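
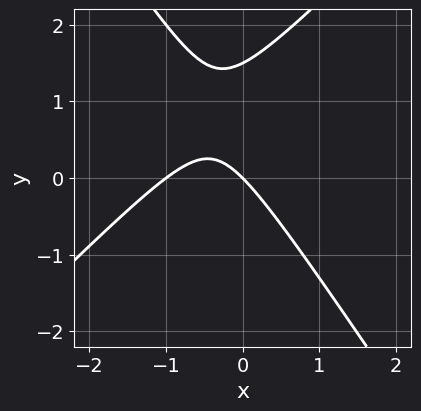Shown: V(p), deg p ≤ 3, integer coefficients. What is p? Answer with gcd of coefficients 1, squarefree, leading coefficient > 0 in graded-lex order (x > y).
3*x^2 - x*y - 2*y^2 + 3*x + 3*y

First, deg p = 2.
Then, observable constraints: it crosses the y-axis at the gridline y = 0; the x-axis gridline crossings are at x ∈ {-1, 0}.
Finally, together with the visible shape, these determine p as stated.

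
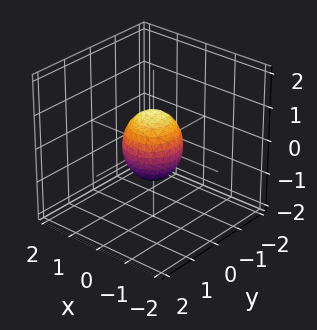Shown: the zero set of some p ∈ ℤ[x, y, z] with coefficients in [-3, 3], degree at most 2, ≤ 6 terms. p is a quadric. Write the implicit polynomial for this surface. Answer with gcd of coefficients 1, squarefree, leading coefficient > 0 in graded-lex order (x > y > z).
3*x^2 + 3*y^2 + 2*z^2 - 2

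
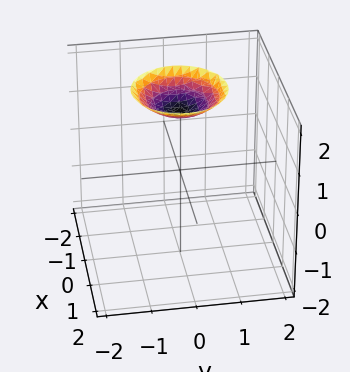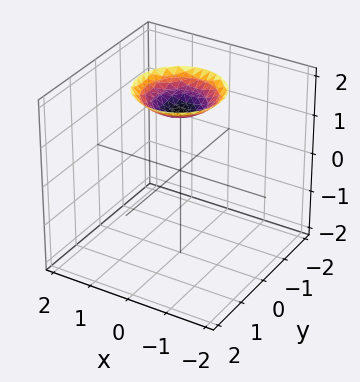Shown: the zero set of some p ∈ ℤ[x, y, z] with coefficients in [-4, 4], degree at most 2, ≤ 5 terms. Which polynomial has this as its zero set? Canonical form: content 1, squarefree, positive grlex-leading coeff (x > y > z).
(a) deg p = 2. The shape is more complex than any degree-1 surface.
(b) By symmetry, every cross-section ⟂ z is a circle, so x, y appear only via x² + y².
(c) Checking where it meets the axes: a circular section at z = 2 has radius exactly 1; it misses every integer gridline on the y-axis.
(d) Putting this together gives p.

x^2 + y^2 - 2*z + 3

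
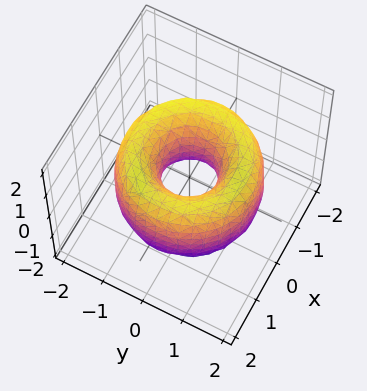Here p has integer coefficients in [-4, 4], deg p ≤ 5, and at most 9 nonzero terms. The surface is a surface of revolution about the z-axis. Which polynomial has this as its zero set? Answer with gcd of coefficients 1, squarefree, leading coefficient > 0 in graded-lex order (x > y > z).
1. The degree is 4 — no degree-3 surface has this shape.
2. Symmetries: the surface is invariant under rotation about z: p = q(x² + y², z).
3. From the visible intercepts: no z-intercept at any integer in the box; a circular section at z = 1 has radius exactly 1.
4. These observations pin down the coefficients.

x^4 + 2*x^2*y^2 + y^4 - 3*x^2 - 3*y^2 + z^2 + 1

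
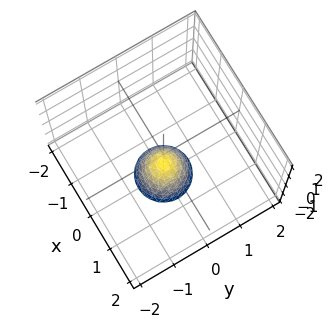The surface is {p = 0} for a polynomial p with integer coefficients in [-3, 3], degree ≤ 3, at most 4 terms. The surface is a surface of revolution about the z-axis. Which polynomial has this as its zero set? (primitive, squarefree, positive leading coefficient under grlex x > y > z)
2*x^2 + 2*y^2 + z + 1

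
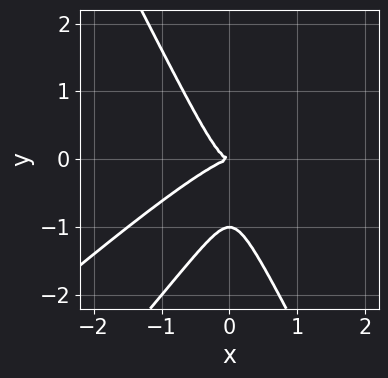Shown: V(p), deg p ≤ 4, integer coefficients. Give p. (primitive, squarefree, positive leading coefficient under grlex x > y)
2*x^3 - 3*x^2*y + y^3 + y^2

1. Degree: a generic line meets the curve in up to 3 points, so deg p = 3.
2. From the visible intercepts: it crosses the x-axis at the gridline x = 0; among the integer gridlines, it crosses the y-axis at y ∈ {-1, 0}.
3. Solving for integer coefficients yields p as stated.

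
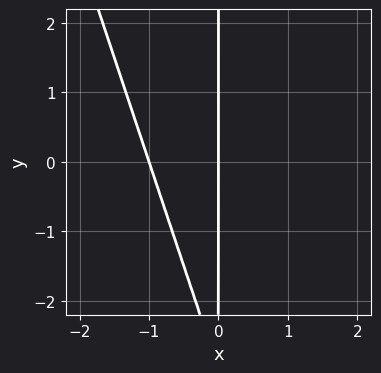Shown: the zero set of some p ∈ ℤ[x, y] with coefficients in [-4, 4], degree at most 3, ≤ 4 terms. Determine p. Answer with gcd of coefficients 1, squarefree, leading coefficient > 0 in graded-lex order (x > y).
deg p = 2. The shape is more complex than any degree-1 curve.
Against the integer gridlines: the x-axis gridline crossings are at x ∈ {-1, 0}; the visible y-axis segment lies entirely on the curve.
Assembling these constraints gives the stated polynomial.

3*x^2 + x*y + 3*x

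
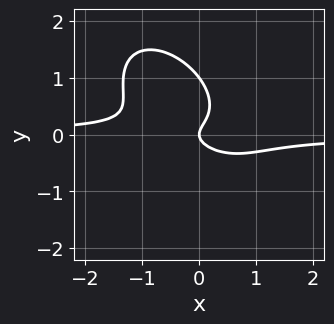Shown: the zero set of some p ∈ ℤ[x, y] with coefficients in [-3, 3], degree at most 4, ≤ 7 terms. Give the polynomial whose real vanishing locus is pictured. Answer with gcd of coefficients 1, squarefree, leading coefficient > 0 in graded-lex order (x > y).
(a) The degree is 3 — no degree-2 curve has this shape.
(b) Against the integer gridlines: among the integer gridlines, it crosses the y-axis at y ∈ {0, 1}; one x-axis crossing is at x = 0.
(c) Putting this together gives p.

3*x^2*y + 3*x*y^2 + 3*y^3 - 3*y^2 + x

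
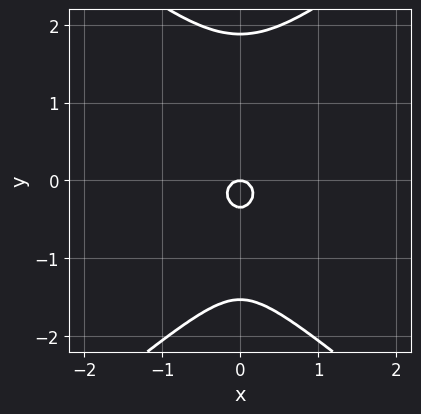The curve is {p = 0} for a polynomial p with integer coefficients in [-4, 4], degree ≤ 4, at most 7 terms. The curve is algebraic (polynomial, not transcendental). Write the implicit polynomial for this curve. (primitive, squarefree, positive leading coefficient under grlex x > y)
Degree: a generic line meets the curve in up to 4 points, so deg p = 4.
Symmetries: it's symmetric under x → −x, forcing even powers of x.
From the axis intercepts and sections: it crosses the y-axis at the gridline y = 0; it crosses the x-axis at the gridline x = 0.
These observations pin down the coefficients.

x^2*y^2 - y^4 + 3*x^2 + 3*y^2 + y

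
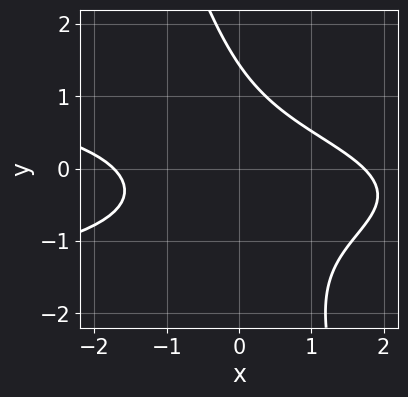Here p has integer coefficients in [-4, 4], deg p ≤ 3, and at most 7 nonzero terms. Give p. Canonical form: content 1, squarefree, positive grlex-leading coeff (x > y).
3*x*y^2 + y^3 + x^2 + 2*x*y - 3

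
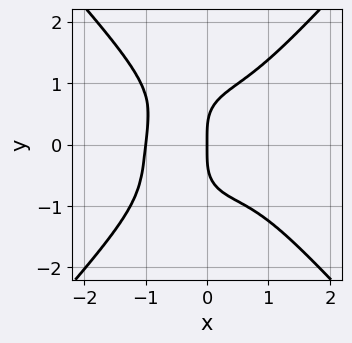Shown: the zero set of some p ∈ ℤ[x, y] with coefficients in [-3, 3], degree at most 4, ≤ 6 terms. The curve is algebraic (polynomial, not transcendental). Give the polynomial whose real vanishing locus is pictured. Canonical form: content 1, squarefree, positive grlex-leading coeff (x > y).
3*x^4 - 2*y^4 + x^2*y + 3*x

deg p = 4. A generic line meets the curve in up to 4 points.
From the visible intercepts: it meets the y-axis at y = 0 (among the integer gridlines); the x-axis gridline crossings are at x ∈ {-1, 0}.
Together with the visible shape, these determine p as stated.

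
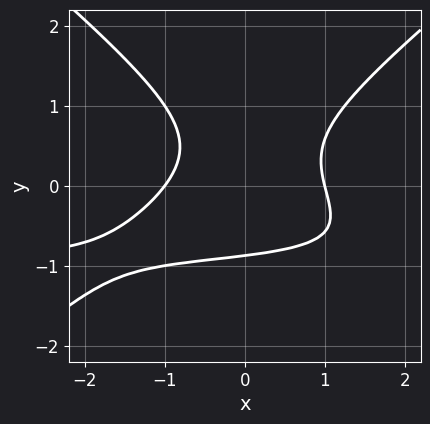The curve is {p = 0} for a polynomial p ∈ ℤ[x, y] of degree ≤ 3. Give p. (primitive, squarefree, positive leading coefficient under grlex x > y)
(a) deg p = 3. A generic line meets the curve in up to 3 points.
(b) Observable constraints: the x-axis gridline crossings are at x ∈ {-1, 1}.
(c) Assembling these constraints gives the stated polynomial.

2*x^2*y - 3*y^3 + 2*x^2 - x*y - 2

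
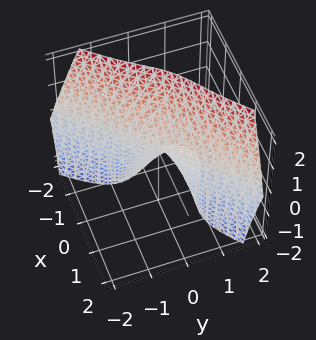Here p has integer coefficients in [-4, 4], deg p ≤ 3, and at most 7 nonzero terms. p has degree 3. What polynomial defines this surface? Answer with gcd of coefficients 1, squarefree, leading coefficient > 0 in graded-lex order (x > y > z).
First, deg p = 3. A generic line meets the surface in up to 3 points.
Then, reading off the gridlines: it meets the z-axis at z = 0 (among the integer gridlines); one x-axis crossing is at x = 0; it meets the y-axis at y = 0 (among the integer gridlines).
Finally, these observations pin down the coefficients.

3*x^3 + 3*x*y*z - 3*y^3 + x*y + z^2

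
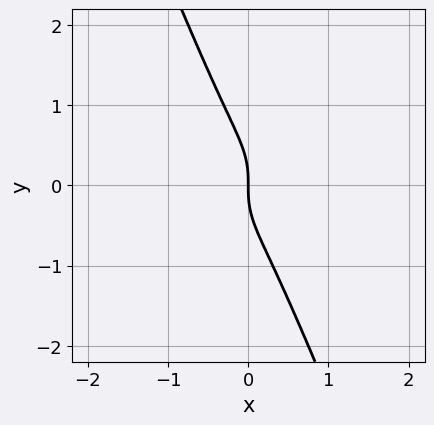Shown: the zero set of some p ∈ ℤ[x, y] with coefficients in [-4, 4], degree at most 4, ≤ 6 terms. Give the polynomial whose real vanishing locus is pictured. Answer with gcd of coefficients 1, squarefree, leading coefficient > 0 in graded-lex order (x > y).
1. The degree is 3 — a generic line meets the curve in up to 3 points.
2. From the visible intercepts: one x-axis crossing is at x = 0; it meets the y-axis at y = 0 (among the integer gridlines).
3. These observations pin down the coefficients.

3*x^3 + 2*x*y^2 + y^3 + x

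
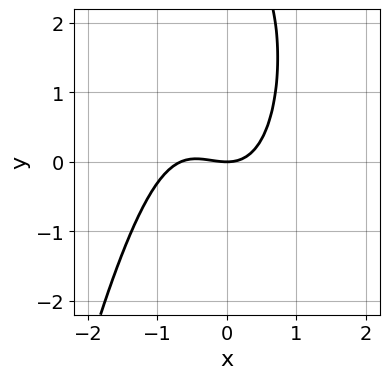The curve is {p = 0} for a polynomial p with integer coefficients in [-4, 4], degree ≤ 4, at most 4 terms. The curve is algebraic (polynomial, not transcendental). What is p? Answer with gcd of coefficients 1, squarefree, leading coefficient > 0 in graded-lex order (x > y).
3*x^3 + 2*x^2 + y^2 - 3*y

deg p = 3. No degree-2 curve has this shape.
From the visible intercepts: one y-axis crossing is at y = 0; one x-axis crossing is at x = 0.
Solving for integer coefficients yields p as stated.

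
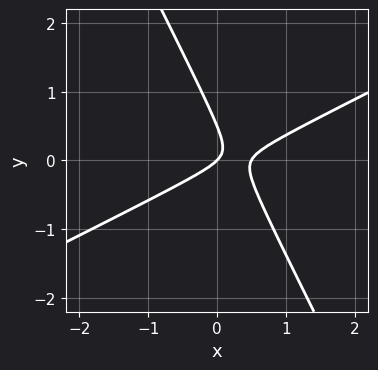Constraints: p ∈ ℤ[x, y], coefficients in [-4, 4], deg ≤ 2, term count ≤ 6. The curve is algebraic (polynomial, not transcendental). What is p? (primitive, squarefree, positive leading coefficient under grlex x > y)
2*x^2 - 3*x*y - 2*y^2 - x + y

First, deg p = 2.
Next, observable constraints: one y-axis crossing is at y = 0; it meets the x-axis at x = 0 (among the integer gridlines).
Finally, fitting integer coefficients to these (and the overall shape) gives p.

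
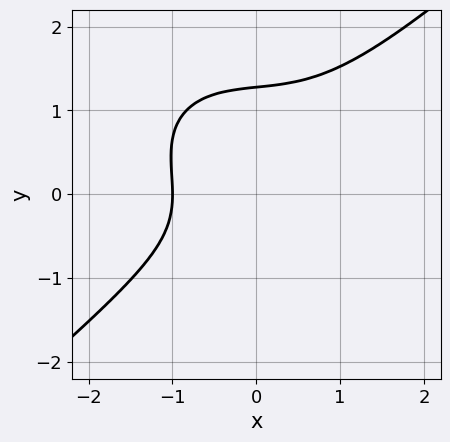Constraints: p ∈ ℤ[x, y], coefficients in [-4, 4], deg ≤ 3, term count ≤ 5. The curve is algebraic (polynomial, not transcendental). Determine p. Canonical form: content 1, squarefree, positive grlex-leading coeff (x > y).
1. The degree is 3 — a generic line meets the curve in up to 3 points.
2. Against the integer gridlines: it meets the x-axis at x = -1 (among the integer gridlines).
3. Putting this together gives p.

2*x^3 - 3*y^3 + 2*y^2 + x + 3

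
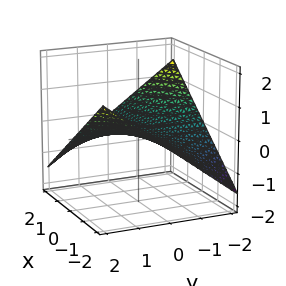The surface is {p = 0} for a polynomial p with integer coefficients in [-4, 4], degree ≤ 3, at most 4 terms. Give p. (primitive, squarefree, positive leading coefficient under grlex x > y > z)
First, deg p = 2.
Then, checking where it meets the axes: the visible y-axis segment lies entirely on the surface; it meets the z-axis at z = 0 (among the integer gridlines).
Finally, these observations pin down the coefficients.

x*y + 3*z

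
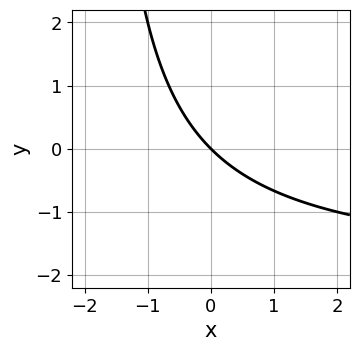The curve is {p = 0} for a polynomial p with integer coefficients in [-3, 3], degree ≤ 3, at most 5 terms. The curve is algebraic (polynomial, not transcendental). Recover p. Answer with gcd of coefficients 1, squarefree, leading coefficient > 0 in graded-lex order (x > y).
x*y + 2*x + 2*y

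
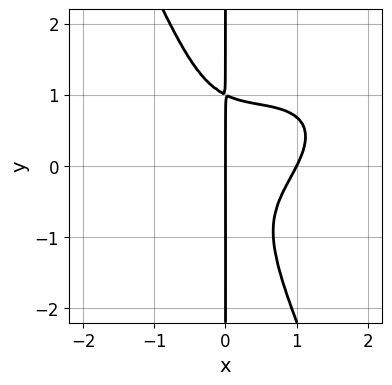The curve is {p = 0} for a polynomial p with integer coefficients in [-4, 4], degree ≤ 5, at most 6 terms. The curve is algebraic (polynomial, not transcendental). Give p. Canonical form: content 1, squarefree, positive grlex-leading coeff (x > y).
2*x^4 - 3*x^3*y + 3*x^2*y^2 + 2*x*y^3 - 2*x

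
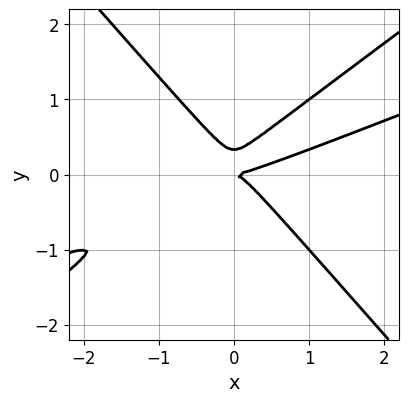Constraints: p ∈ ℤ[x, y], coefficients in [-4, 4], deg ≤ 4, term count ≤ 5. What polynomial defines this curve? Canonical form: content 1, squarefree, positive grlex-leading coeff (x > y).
x^3 - 3*x^2*y + 3*y^3 - y^2

1. deg p = 3. No degree-2 curve has this shape.
2. Against the integer gridlines: it crosses the y-axis at the gridline y = 0; it crosses the x-axis at the gridline x = 0.
3. Assembling these constraints gives the stated polynomial.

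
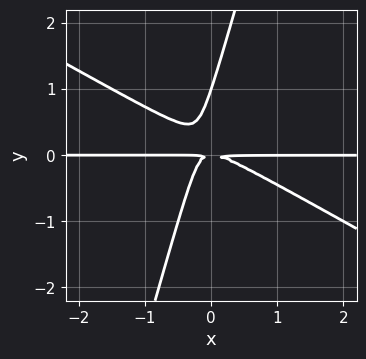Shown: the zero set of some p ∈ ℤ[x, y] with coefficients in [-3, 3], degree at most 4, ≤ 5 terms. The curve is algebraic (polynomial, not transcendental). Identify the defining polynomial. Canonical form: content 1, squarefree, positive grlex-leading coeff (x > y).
2*x^2*y + 3*x*y^2 - y^3 + y^2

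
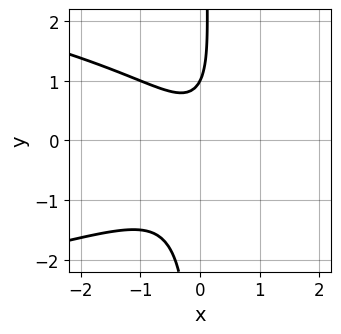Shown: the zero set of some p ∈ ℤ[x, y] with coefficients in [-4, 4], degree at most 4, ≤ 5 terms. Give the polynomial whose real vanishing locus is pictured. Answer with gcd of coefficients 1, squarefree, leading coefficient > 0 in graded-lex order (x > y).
First, deg p = 3. No degree-2 curve has this shape.
Then, checking where it meets the axes: the curve avoids every integer x-axis point in the box; one y-axis crossing is at y = 1.
Finally, fitting integer coefficients to these (and the overall shape) gives p.

2*x*y^2 + 2*x^2 - y + 1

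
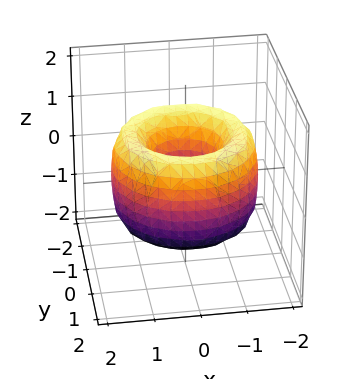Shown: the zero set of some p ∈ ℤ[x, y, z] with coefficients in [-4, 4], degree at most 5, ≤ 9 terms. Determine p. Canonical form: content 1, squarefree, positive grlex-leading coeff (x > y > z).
1. The degree is 4 — a generic line meets the surface in up to 4 points.
2. Symmetries: rotational symmetry about the z-axis ⇒ p depends on x, y only through x² + y².
3. Reading off the gridlines: a circular section at z = 1 has radius exactly 1; it misses every integer gridline on the z-axis.
4. Fitting integer coefficients to these (and the overall shape) gives p.

x^4 + 2*x^2*y^2 + y^4 - 3*x^2 - 3*y^2 + z^2 + 1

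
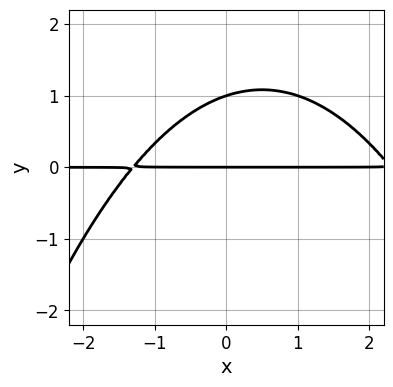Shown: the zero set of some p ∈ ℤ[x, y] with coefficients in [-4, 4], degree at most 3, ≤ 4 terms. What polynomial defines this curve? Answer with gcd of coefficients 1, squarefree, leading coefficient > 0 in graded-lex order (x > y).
1. deg p = 3.
2. From the axis intercepts and sections: the visible x-axis segment lies entirely on the curve; among the integer gridlines, it crosses the y-axis at y ∈ {0, 1}.
3. Fitting integer coefficients to these (and the overall shape) gives p.

x^2*y - x*y + 3*y^2 - 3*y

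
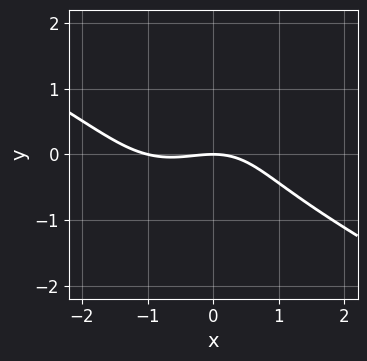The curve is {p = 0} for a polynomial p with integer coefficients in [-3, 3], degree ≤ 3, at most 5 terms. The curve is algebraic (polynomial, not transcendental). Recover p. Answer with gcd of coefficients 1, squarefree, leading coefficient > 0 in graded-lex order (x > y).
First, deg p = 3.
Then, against the integer gridlines: one y-axis crossing is at y = 0; the x-axis gridline crossings are at x ∈ {-1, 0}.
Finally, assembling these constraints gives the stated polynomial.

x^3 + x^2*y + 3*y^3 + x^2 + 3*y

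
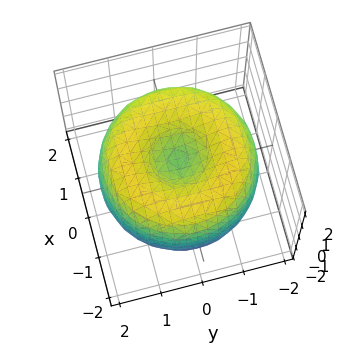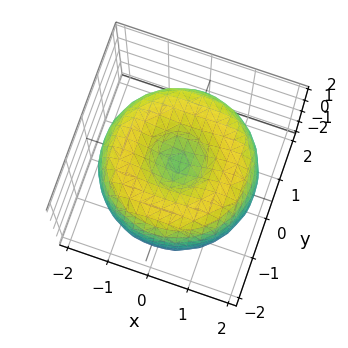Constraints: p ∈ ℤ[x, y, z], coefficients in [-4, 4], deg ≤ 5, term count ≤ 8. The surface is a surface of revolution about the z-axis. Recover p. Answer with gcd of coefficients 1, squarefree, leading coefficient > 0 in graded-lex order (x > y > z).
x^4 + 2*x^2*y^2 + y^4 - 3*x^2 - 3*y^2 + 2*z^2 - 1

Degree: no degree-3 surface has this shape, so deg p = 4.
Symmetries: the surface is invariant under rotation about z: p = q(x² + y², z).
From the axis intercepts and sections: a circular section at z = 0 has radius between 1 and 2.
These observations pin down the coefficients.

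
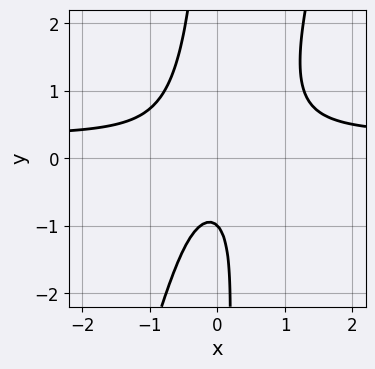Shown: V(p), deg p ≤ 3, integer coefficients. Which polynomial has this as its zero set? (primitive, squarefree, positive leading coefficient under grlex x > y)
1. Degree: a generic line meets the curve in up to 3 points, so deg p = 3.
2. Reading off the gridlines: one y-axis crossing is at y = -1; the curve avoids every integer x-axis point in the box.
3. The integer polynomial consistent with all of this is the stated p.

3*x^2*y - x*y^2 - x^2 - y - 1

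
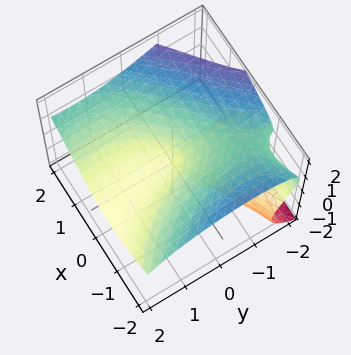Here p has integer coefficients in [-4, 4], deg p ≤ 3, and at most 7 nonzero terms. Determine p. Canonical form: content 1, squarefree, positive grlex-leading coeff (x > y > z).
x*y^2 - 2*z^3 + 2*x^2 - x*y - 3*y*z

(a) The degree is 3 — a generic line meets the surface in up to 3 points.
(b) Reading off the gridlines: it meets the z-axis at z = 0 (among the integer gridlines); it crosses the x-axis at the gridline x = 0; the visible y-axis segment lies entirely on the surface.
(c) Together with the visible shape, these determine p as stated.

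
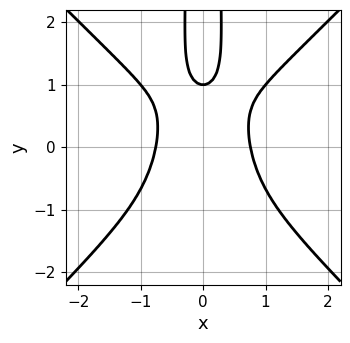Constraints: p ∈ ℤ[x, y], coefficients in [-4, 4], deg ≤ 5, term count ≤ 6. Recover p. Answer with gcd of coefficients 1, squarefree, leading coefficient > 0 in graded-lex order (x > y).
3*x^4 - 3*x^2*y^2 + y - 1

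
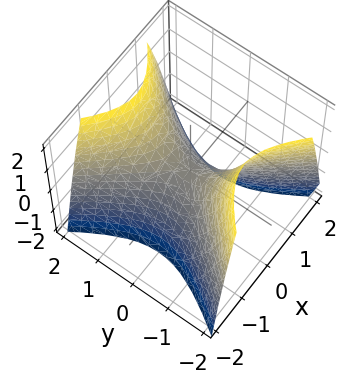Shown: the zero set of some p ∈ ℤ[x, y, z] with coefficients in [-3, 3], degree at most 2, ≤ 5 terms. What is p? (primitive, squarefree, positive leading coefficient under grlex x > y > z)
Degree: a saddle surface; a quadric, so deg p = 2.
Symmetries: it's symmetric under x → −x, forcing even powers of x; mirror symmetry y ↦ −y ⇒ only even powers of y.
Reading off the gridlines: one z-axis crossing is at z = 0; it meets the x-axis at x = 0 (among the integer gridlines); one y-axis crossing is at y = 0.
Assembling these constraints gives the stated polynomial.

3*x^2 - 2*y^2 + 2*z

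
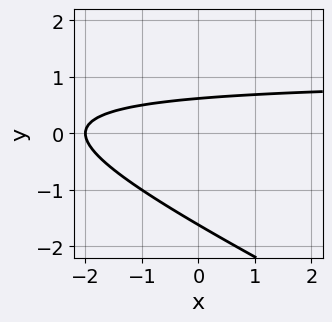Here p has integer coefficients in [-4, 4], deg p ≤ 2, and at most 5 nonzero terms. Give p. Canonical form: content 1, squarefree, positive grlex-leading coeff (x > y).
x*y + 2*y^2 - x + 2*y - 2

The degree is 2 — a generic line meets the curve in up to 2 points.
From the axis intercepts and sections: it crosses the x-axis at the gridline x = -2.
Together with the visible shape, these determine p as stated.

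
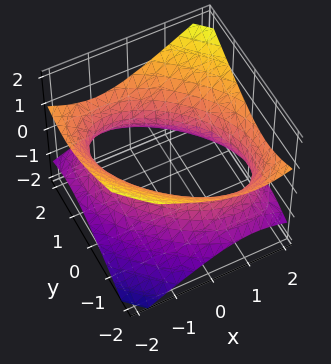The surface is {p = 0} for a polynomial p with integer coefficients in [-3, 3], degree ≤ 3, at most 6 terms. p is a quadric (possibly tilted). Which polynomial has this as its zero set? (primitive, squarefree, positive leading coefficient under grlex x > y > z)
deg p = 2.
Checking where it meets the axes: it misses every integer gridline on the z-axis.
Matching integer coefficients to the picture gives p.

x^2 + x*y + y^2 - 2*z^2 - 2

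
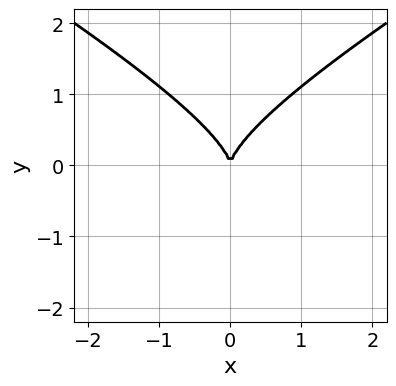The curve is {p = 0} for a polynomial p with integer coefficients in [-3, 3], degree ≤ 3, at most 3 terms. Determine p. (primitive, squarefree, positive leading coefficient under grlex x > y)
1. The degree is 3 — a generic line meets the curve in up to 3 points.
2. Symmetries: mirror symmetry x ↦ −x ⇒ only even powers of x.
3. From the visible intercepts: it meets the x-axis at x = 0 (among the integer gridlines); one y-axis crossing is at y = 0.
4. The integer polynomial consistent with all of this is the stated p.

x^2*y - 3*y^3 + 3*x^2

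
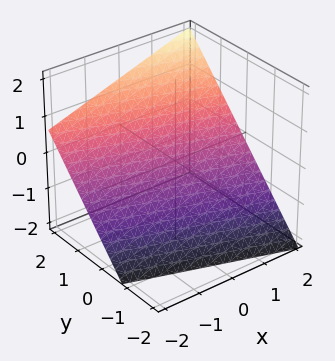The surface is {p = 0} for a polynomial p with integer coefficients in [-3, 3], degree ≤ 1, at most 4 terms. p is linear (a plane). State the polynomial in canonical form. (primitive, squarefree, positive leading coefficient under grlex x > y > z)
x + 3*y - 3*z - 2

The degree is 1 — every cross-section is a straight line — this is a plane.
Against the integer gridlines: it meets the x-axis at x = 2 (among the integer gridlines).
Putting this together gives p.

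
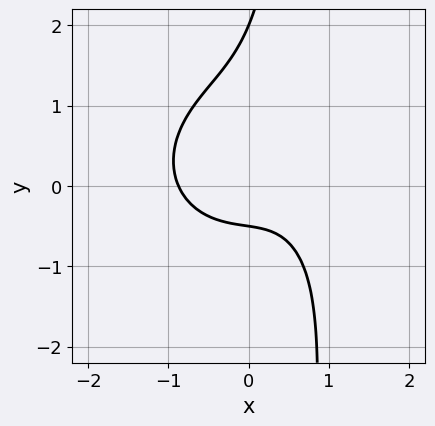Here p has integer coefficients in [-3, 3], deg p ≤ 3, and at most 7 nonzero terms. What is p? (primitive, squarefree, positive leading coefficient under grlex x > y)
1. The degree is 3 — the shape is more complex than any degree-2 curve.
2. Against the integer gridlines: one y-axis crossing is at y = 2.
3. Solving for integer coefficients yields p as stated.

3*x^3 + 3*x*y^2 - 2*y^2 + 3*y + 2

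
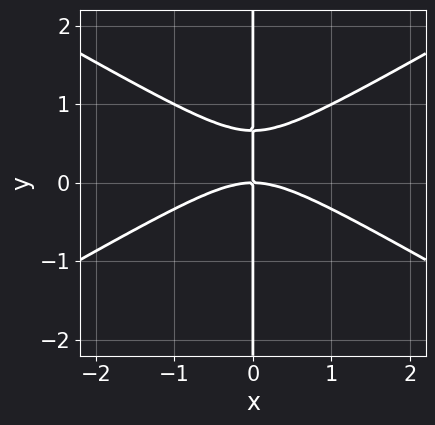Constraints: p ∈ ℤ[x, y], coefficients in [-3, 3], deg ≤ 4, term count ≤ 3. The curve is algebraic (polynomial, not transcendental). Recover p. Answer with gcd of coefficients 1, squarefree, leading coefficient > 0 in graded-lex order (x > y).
x^3 - 3*x*y^2 + 2*x*y

First, the degree is 3 — no degree-2 curve has this shape.
Then, reading off the gridlines: every point of the y-axis in the box is on the curve; it meets the x-axis at x = 0 (among the integer gridlines).
Finally, together with the visible shape, these determine p as stated.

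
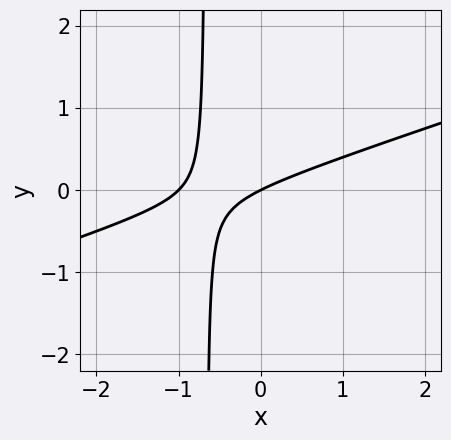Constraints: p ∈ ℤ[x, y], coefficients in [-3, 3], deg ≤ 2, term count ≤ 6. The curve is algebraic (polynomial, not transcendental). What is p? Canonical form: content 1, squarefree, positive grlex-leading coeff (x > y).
(a) The degree is 2 — a generic line meets the curve in up to 2 points.
(b) Against the integer gridlines: one y-axis crossing is at y = 0; the x-axis gridline crossings are at x ∈ {-1, 0}.
(c) Matching integer coefficients to the picture gives p.

x^2 - 3*x*y + x - 2*y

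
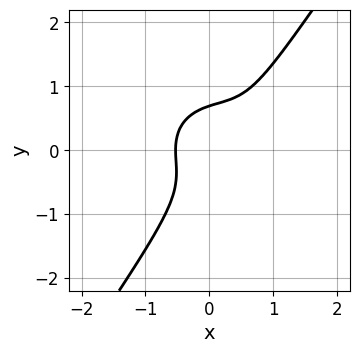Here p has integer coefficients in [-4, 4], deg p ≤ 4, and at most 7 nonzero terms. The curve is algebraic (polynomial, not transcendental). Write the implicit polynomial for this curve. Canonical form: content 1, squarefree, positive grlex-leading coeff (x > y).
3*x^3 + 3*x*y^2 - 3*y^3 - 2*x^2 + 1

First, the degree is 3 — no degree-2 curve has this shape.
Finally, matching integer coefficients to the picture gives p.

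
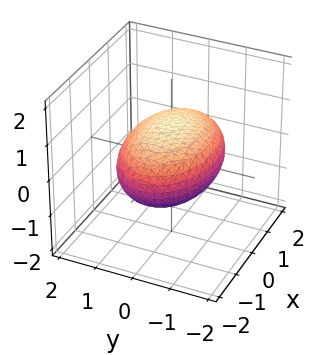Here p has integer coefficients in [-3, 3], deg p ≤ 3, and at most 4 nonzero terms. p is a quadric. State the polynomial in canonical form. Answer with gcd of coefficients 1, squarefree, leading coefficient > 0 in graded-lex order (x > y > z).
x^2 + 2*y^2 + 3*z^2 - 3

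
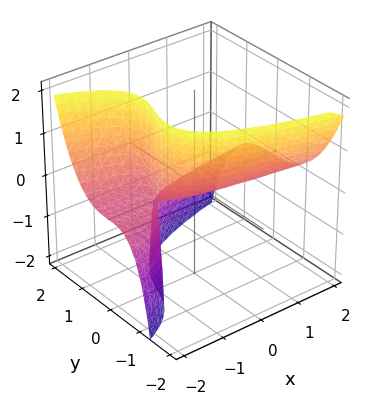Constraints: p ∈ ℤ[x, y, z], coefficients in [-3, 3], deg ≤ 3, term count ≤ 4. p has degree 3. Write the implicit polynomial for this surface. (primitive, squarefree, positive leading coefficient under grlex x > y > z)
2*y^3 + 3*x*z - y*z + 3*z

Degree: the shape is more complex than any degree-2 surface, so deg p = 3.
Reading off the gridlines: it meets the z-axis at z = 0 (among the integer gridlines); the visible x-axis segment lies entirely on the surface; it meets the y-axis at y = 0 (among the integer gridlines).
Fitting integer coefficients to these (and the overall shape) gives p.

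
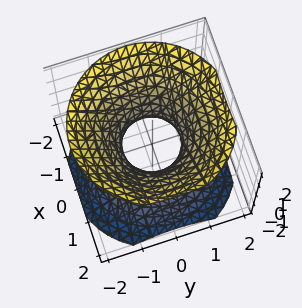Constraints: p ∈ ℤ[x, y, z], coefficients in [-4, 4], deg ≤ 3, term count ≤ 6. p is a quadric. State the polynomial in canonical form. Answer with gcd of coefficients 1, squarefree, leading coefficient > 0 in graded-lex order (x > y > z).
First, the degree is 2 — an hourglass — one-sheet hyperboloid; a quadric.
Next, symmetries: rotational symmetry about the z-axis ⇒ p depends on x, y only through x² + y²; it's symmetric under z → −z, forcing even powers of z.
Next, reading off the gridlines: a circular section at z = -1 has radius between 1 and 2; it misses every integer gridline on the z-axis.
Finally, assembling these constraints gives the stated polynomial.

3*x^2 + 3*y^2 - 3*z^2 - 2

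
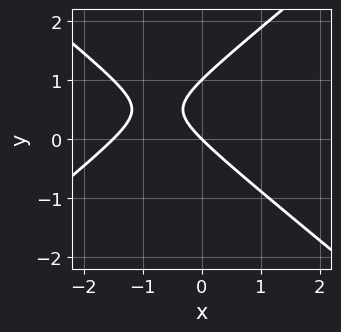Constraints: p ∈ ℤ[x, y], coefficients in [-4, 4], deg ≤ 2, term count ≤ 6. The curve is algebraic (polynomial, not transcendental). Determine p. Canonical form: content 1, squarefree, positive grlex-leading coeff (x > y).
2*x^2 - 3*y^2 + 3*x + 3*y

1. Degree: the shape is more complex than any degree-1 curve, so deg p = 2.
2. Checking where it meets the axes: it meets the x-axis at x = 0 (among the integer gridlines); among the integer gridlines, it crosses the y-axis at y ∈ {0, 1}.
3. Together with the visible shape, these determine p as stated.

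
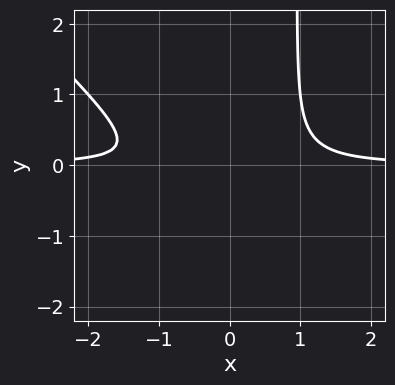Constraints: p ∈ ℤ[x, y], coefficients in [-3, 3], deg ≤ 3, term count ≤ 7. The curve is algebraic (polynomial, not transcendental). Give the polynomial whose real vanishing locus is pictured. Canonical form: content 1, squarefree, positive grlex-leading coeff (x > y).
First, the degree is 3 — no degree-2 curve has this shape.
Then, reading off the gridlines: the curve avoids every integer y-axis point in the box; the curve avoids every integer x-axis point in the box.
Finally, solving for integer coefficients yields p as stated.

3*x^2*y + 3*x*y^2 - 3*y^2 - 2*y - 1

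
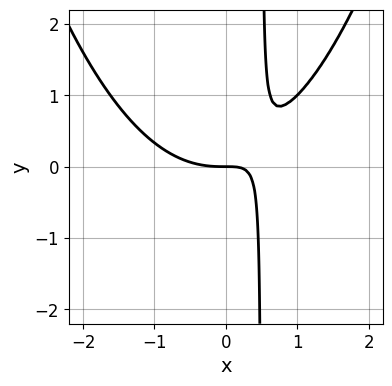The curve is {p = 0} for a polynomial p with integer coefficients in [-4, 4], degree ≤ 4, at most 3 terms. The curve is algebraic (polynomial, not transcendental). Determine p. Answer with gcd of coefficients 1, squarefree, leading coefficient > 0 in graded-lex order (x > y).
x^3 - 2*x*y + y

1. deg p = 3. The shape is more complex than any degree-2 curve.
2. Against the integer gridlines: one y-axis crossing is at y = 0; it crosses the x-axis at the gridline x = 0.
3. Solving for integer coefficients yields p as stated.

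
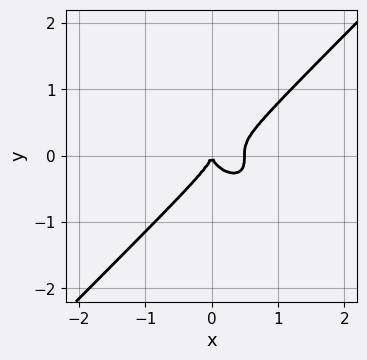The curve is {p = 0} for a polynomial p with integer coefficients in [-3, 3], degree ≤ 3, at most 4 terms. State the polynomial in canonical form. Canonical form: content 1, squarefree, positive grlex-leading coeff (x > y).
(a) The degree is 3 — the shape is more complex than any degree-2 curve.
(b) Observable constraints: it meets the y-axis at y = 0 (among the integer gridlines); it crosses the x-axis at the gridline x = 0.
(c) Solving for integer coefficients yields p as stated.

2*x^3 - 2*y^3 - x^2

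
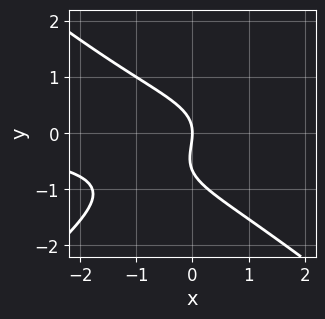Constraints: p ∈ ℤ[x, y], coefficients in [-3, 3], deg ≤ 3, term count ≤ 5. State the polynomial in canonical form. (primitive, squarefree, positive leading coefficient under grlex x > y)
2*x^2*y - 3*y^3 - 2*y^2 - 3*x

1. deg p = 3. The shape is more complex than any degree-2 curve.
2. Checking where it meets the axes: one y-axis crossing is at y = 0; it crosses the x-axis at the gridline x = 0.
3. Putting this together gives p.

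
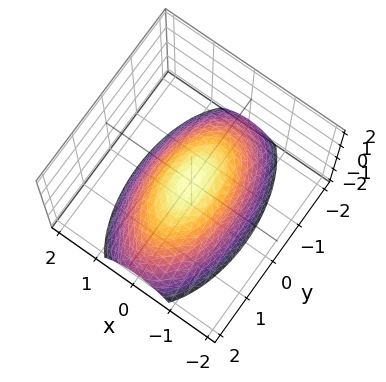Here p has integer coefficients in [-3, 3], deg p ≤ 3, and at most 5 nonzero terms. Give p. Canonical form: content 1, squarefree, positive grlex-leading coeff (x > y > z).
3*x^2 + y^2 + 3*z

First, degree: a single bowl opening along one axis; a quadric, so deg p = 2.
Next, symmetries: the x ↦ −x reflection is a symmetry, so x appears only in even powers; it's symmetric under y → −y, forcing even powers of y.
Then, from the axis intercepts and sections: one z-axis crossing is at z = 0; it crosses the y-axis at the gridline y = 0; it meets the x-axis at x = 0 (among the integer gridlines).
Finally, matching integer coefficients to the picture gives p.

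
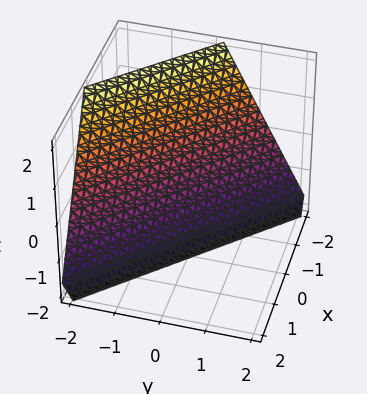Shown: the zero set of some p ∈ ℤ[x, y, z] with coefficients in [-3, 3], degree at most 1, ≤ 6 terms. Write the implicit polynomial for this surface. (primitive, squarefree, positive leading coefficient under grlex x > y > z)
2*x + 2*y + z + 2

1. deg p = 1. The surface is flat (a plane).
2. From the visible intercepts: one x-axis crossing is at x = -1; it crosses the y-axis at the gridline y = -1.
3. The integer polynomial consistent with all of this is the stated p. Check: (0, 0, -2) on the z-axis lies on the surface, and p(0, 0, -2) = 0. ✓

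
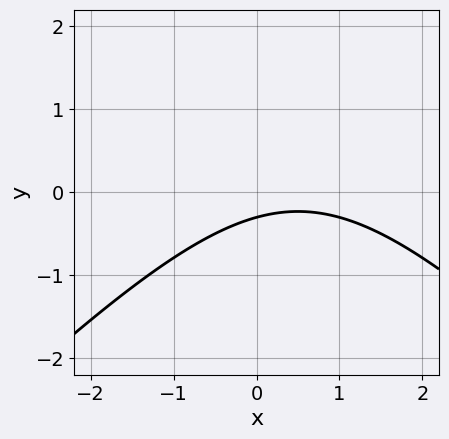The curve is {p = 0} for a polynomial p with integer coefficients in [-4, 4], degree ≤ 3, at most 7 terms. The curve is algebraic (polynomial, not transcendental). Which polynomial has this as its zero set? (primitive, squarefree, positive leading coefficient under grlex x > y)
x^2 - y^2 - x + 3*y + 1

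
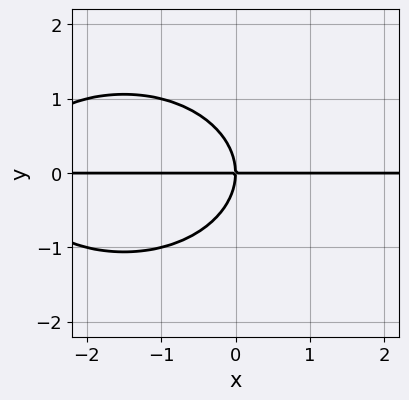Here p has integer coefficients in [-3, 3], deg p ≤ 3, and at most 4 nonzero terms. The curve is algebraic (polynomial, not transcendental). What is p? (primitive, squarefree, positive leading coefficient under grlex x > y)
First, degree: the shape is more complex than any degree-2 curve, so deg p = 3.
Next, against the integer gridlines: it meets the y-axis at y = 0 (among the integer gridlines); every point of the x-axis in the box is on the curve.
Finally, matching integer coefficients to the picture gives p.

x^2*y + 2*y^3 + 3*x*y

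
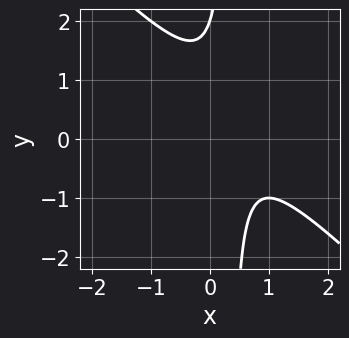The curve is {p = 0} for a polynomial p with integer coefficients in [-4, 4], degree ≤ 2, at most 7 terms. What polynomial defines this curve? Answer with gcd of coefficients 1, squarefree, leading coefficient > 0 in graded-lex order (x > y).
3*x^2 + 3*x*y - 3*x - y + 2

(a) deg p = 2. A generic line meets the curve in up to 2 points.
(b) Against the integer gridlines: one y-axis crossing is at y = 2; the curve avoids every integer x-axis point in the box.
(c) Together with the visible shape, these determine p as stated.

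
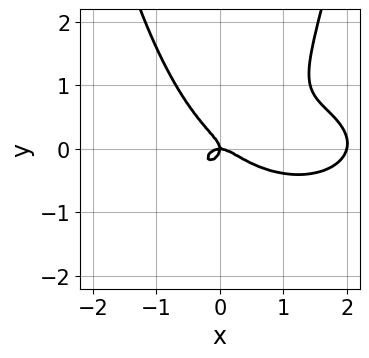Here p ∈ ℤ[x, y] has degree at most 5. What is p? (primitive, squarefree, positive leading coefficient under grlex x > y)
x^4 + 3*x^2*y^2 - 2*x^3 - 3*y^3 - x*y

First, degree: no degree-3 curve has this shape, so deg p = 4.
Next, from the axis intercepts and sections: it crosses the y-axis at the gridline y = 0; the x-axis gridline crossings are at x ∈ {0, 2}.
Finally, together with the visible shape, these determine p as stated.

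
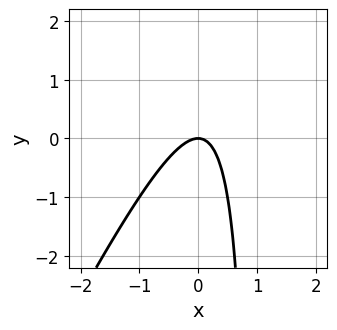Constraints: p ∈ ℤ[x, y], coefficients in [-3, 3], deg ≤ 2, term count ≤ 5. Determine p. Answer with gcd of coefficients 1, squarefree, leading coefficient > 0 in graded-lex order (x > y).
The degree is 2 — a generic line meets the curve in up to 2 points.
From the visible intercepts: it meets the x-axis at x = 0 (among the integer gridlines); it meets the y-axis at y = 0 (among the integer gridlines).
Solving for integer coefficients yields p as stated.

2*x^2 - x*y + y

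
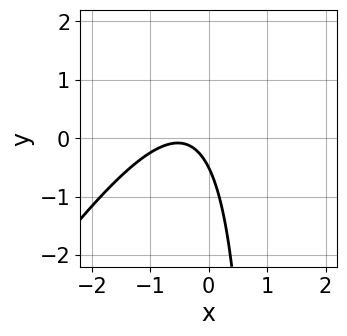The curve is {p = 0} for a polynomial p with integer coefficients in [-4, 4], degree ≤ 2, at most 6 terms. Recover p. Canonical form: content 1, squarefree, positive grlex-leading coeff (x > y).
First, degree: the shape is more complex than any degree-1 curve, so deg p = 2.
Then, from the visible intercepts: the curve avoids every integer x-axis point in the box.
Finally, putting this together gives p.

3*x^2 - 2*x*y + 3*x + 2*y + 1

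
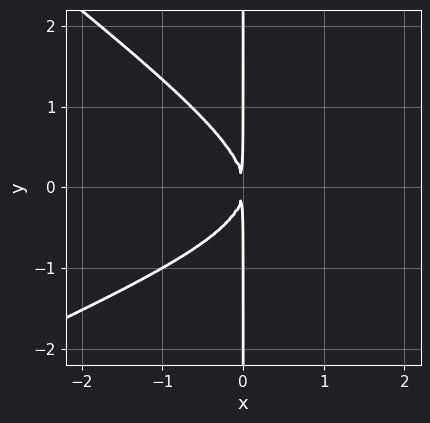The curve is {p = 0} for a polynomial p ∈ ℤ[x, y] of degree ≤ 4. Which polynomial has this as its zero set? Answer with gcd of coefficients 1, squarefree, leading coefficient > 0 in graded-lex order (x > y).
x^3 - x^2*y - 3*x*y^2 - 3*x^2

1. deg p = 3. A generic line meets the curve in up to 3 points.
2. From the visible intercepts: the visible y-axis segment lies entirely on the curve.
3. Solving for integer coefficients yields p as stated.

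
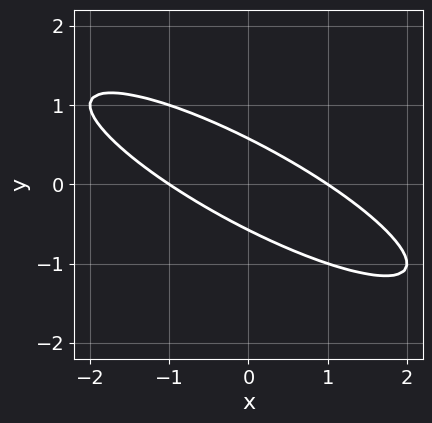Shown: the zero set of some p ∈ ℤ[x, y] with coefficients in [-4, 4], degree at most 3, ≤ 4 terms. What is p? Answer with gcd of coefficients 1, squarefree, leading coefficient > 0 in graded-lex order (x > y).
First, the degree is 2 — a generic line meets the curve in up to 2 points.
Next, from the axis intercepts and sections: among the integer gridlines, it crosses the x-axis at x ∈ {-1, 1}.
Finally, matching integer coefficients to the picture gives p.

x^2 + 3*x*y + 3*y^2 - 1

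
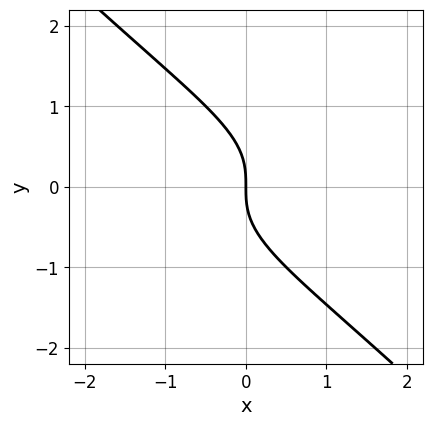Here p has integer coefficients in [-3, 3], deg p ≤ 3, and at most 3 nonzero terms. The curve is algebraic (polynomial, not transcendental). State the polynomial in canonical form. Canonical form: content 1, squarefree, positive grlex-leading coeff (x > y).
x*y^2 + y^3 + x

First, deg p = 3.
Next, reading off the gridlines: one x-axis crossing is at x = 0; it crosses the y-axis at the gridline y = 0.
Finally, assembling these constraints gives the stated polynomial.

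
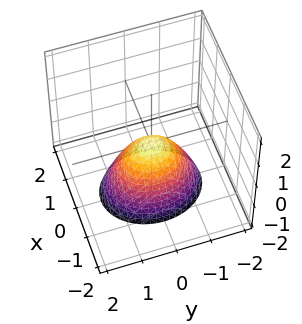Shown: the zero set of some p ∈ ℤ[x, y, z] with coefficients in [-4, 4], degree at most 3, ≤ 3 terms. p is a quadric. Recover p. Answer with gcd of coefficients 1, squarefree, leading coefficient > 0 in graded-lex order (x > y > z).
The degree is 2 — a paraboloid; a quadric.
Symmetries: the x ↦ −x reflection is a symmetry, so x appears only in even powers; mirror symmetry y ↦ −y ⇒ only even powers of y.
Against the integer gridlines: one y-axis crossing is at y = 0; it meets the x-axis at x = 0 (among the integer gridlines); it crosses the z-axis at the gridline z = 0.
These observations pin down the coefficients.

3*x^2 + 2*y^2 + 2*z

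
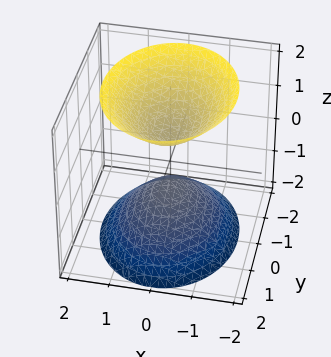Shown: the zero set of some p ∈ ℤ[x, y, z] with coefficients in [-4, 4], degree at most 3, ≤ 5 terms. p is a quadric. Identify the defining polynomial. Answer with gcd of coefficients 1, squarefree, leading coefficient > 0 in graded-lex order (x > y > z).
(a) The picture has 2 separate pieces. Treating them together as one polynomial.
(b) deg p = 2. Two separate bowl-shaped sheets opening away from each other; a quadric.
(c) Symmetries: the y ↦ −y reflection is a symmetry, so y appears only in even powers; mirror symmetry x ↦ −x ⇒ only even powers of x; mirror symmetry z ↦ −z ⇒ only even powers of z.
(d) From the axis intercepts and sections: no x-intercept at any integer in the box; it misses every integer gridline on the y-axis.
(e) Fitting integer coefficients to these (and the overall shape) gives p.

3*x^2 + 2*y^2 - 2*z^2 + 1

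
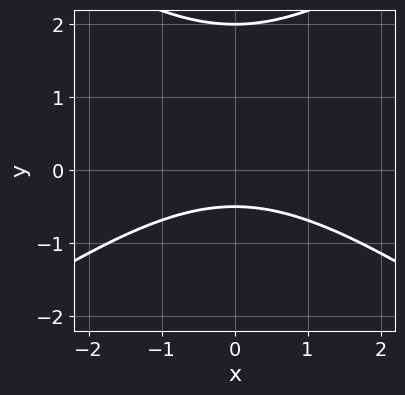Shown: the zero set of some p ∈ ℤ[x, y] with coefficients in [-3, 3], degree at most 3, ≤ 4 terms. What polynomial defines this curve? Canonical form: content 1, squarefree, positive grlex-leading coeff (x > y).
First, degree: a generic line meets the curve in up to 2 points, so deg p = 2.
Then, symmetries: it's symmetric under x → −x, forcing even powers of x.
Then, against the integer gridlines: it meets the y-axis at y = 2 (among the integer gridlines); the curve avoids every integer x-axis point in the box.
Finally, matching integer coefficients to the picture gives p.

x^2 - 2*y^2 + 3*y + 2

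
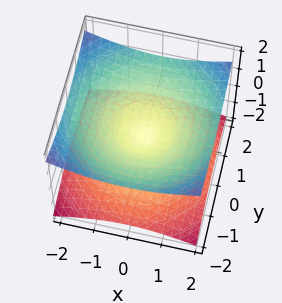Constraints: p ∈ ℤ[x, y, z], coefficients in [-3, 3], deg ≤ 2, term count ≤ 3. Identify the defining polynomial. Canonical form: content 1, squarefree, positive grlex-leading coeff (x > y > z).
x^2 + y^2 - 3*z^2

First, the degree is 2 — two nappes meeting at a single point; a quadric.
Then, symmetries: the z ↦ −z reflection is a symmetry, so z appears only in even powers; every cross-section ⟂ z is a circle, so x, y appear only via x² + y².
Then, against the integer gridlines: a circular section at z = 1 has radius between 1 and 2; it meets the z-axis at z = 0 (among the integer gridlines); it meets the y-axis at y = 0 (among the integer gridlines).
Finally, solving for integer coefficients yields p as stated.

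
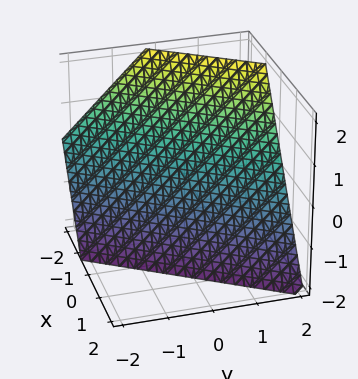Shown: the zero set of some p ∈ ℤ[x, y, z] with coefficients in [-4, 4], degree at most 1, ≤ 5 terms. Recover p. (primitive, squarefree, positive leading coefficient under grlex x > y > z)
(a) deg p = 1. Every cross-section is a straight line — this is a plane.
(b) From the visible intercepts: it crosses the y-axis at the gridline y = 1; it meets the z-axis at z = -1 (among the integer gridlines).
(c) These observations pin down the coefficients.

3*x - 2*y + 2*z + 2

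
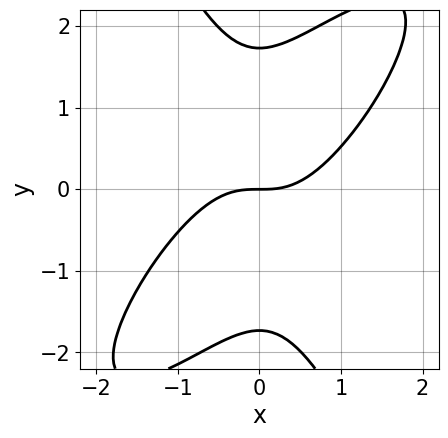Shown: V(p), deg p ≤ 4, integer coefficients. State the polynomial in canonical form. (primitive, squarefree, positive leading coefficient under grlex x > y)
3*x^3 - 3*x^2*y + y^3 - 3*y

(a) The degree is 3 — no degree-2 curve has this shape.
(b) Against the integer gridlines: it crosses the x-axis at the gridline x = 0; it meets the y-axis at y = 0 (among the integer gridlines).
(c) Assembling these constraints gives the stated polynomial.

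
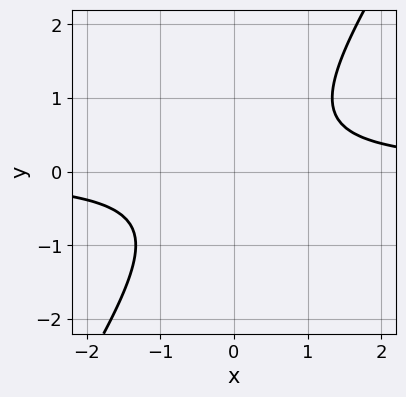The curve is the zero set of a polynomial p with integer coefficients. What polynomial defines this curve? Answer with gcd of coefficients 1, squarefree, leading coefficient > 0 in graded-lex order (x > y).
First, degree: a generic line meets the curve in up to 2 points, so deg p = 2.
Then, against the integer gridlines: it misses every integer gridline on the x-axis; the curve avoids every integer y-axis point in the box.
Finally, the integer polynomial consistent with all of this is the stated p.

3*x*y - 2*y^2 - 2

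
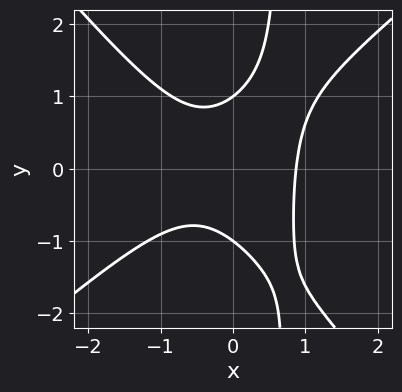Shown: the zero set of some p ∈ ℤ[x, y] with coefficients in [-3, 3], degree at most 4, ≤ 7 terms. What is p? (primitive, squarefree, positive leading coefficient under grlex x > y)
1. Degree: no degree-2 curve has this shape, so deg p = 3.
2. Against the integer gridlines: the y-axis gridline crossings are at y ∈ {-1, 1}.
3. Putting this together gives p.

3*x^3 - x^2*y - 3*x*y^2 + 2*y^2 - 2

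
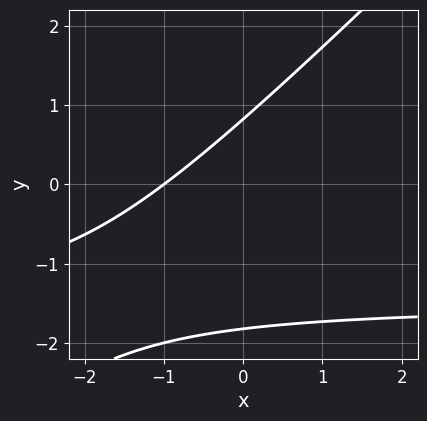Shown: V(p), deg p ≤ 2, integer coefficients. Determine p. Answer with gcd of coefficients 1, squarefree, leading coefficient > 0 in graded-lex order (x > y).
Degree: the shape is more complex than any degree-1 curve, so deg p = 2.
From the axis intercepts and sections: it crosses the x-axis at the gridline x = -1.
The integer polynomial consistent with all of this is the stated p.

2*x*y - 2*y^2 + 3*x - 2*y + 3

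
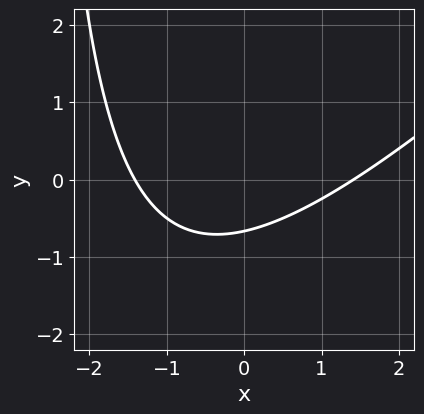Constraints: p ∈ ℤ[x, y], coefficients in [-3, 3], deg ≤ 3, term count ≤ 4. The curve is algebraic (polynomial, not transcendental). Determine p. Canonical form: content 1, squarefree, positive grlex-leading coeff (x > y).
(a) Degree: a generic line meets the curve in up to 2 points, so deg p = 2.
(b) Solving for integer coefficients yields p as stated.

x^2 - x*y - 3*y - 2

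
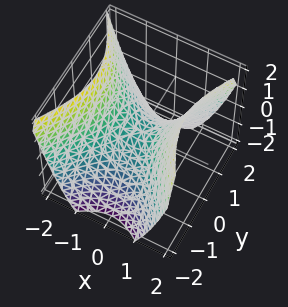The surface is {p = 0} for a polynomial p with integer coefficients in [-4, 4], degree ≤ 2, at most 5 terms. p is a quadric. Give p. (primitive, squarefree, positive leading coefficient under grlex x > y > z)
3*x^2 - 2*y^2 - 3*z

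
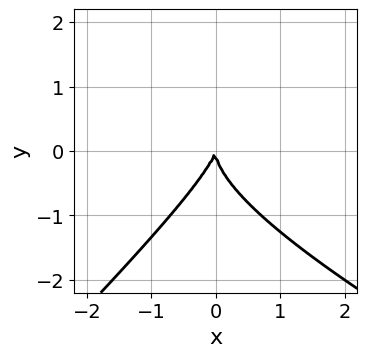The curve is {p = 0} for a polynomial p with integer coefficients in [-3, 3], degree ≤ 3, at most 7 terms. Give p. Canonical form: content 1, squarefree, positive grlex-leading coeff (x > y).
First, the degree is 3 — the shape is more complex than any degree-2 curve.
Then, from the visible intercepts: it meets the x-axis at x = 0 (among the integer gridlines); it meets the y-axis at y = 0 (among the integer gridlines).
Finally, the integer polynomial consistent with all of this is the stated p.

x^2*y + x*y^2 - 2*y^3 - 3*x^2 + x*y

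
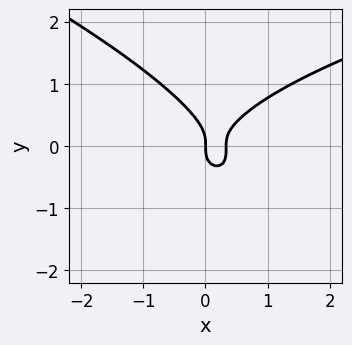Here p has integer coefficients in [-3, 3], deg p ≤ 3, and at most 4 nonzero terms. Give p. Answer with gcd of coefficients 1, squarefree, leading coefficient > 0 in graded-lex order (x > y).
x*y^2 + 3*y^3 - 3*x^2 + x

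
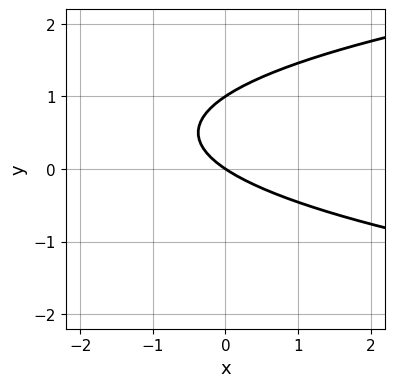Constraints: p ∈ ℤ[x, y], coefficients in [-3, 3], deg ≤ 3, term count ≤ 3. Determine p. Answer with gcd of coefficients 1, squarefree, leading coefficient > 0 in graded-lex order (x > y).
3*y^2 - 2*x - 3*y

First, degree: a generic line meets the curve in up to 2 points, so deg p = 2.
Then, observable constraints: the y-axis gridline crossings are at y ∈ {0, 1}; one x-axis crossing is at x = 0.
Finally, solving for integer coefficients yields p as stated.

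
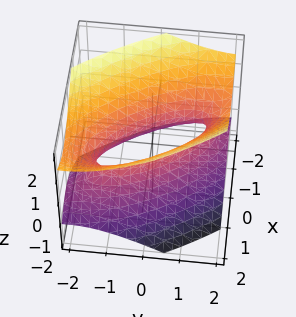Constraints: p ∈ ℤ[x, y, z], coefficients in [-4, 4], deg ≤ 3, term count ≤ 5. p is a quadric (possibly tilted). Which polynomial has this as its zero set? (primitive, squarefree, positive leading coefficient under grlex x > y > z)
2*x^2 + 2*x*y + y^2 - 2*z^2 - 1

deg p = 2. A generic line meets the surface in up to 2 points.
Checking where it meets the axes: the surface avoids every integer z-axis point in the box; among the integer gridlines, it crosses the y-axis at y ∈ {-1, 1}.
Solving for integer coefficients yields p as stated.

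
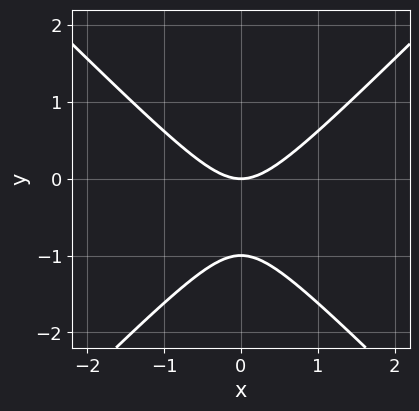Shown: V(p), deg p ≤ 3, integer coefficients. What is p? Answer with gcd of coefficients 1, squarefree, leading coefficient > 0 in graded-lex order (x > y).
First, degree: the shape is more complex than any degree-1 curve, so deg p = 2.
Next, symmetries: it's symmetric under x → −x, forcing even powers of x.
Next, checking where it meets the axes: one x-axis crossing is at x = 0; the y-axis gridline crossings are at y ∈ {-1, 0}.
Finally, putting this together gives p.

x^2 - y^2 - y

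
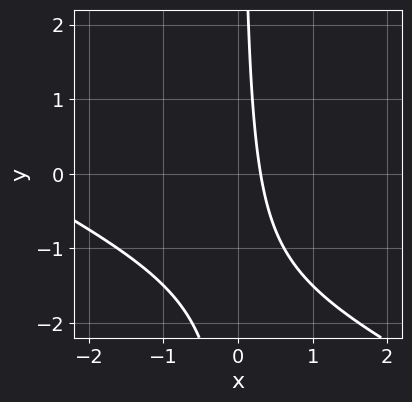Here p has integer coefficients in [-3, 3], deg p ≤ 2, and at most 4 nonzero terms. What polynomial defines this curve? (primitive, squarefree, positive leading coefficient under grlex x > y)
x^2 + 2*x*y + 3*x - 1

deg p = 2. The shape is more complex than any degree-1 curve.
Checking where it meets the axes: the curve avoids every integer y-axis point in the box.
Solving for integer coefficients yields p as stated.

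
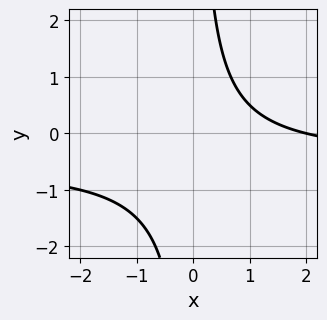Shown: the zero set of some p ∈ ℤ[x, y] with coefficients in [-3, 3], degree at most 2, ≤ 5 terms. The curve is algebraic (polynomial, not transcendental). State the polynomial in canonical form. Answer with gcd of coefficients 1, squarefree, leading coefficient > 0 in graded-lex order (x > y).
1. deg p = 2. A generic line meets the curve in up to 2 points.
2. Checking where it meets the axes: the curve avoids every integer y-axis point in the box; it meets the x-axis at x = 2 (among the integer gridlines).
3. Assembling these constraints gives the stated polynomial.

2*x*y + x - 2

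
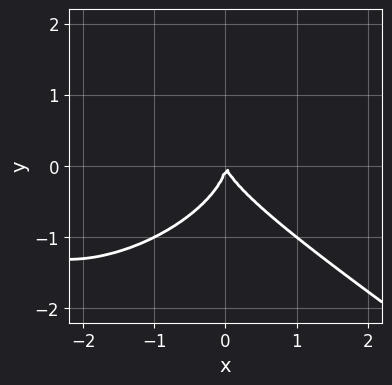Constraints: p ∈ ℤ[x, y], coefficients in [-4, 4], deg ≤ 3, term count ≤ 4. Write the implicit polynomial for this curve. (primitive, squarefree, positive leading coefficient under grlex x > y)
x^3 + 3*y^3 + 3*x^2 + x*y

Degree: no degree-2 curve has this shape, so deg p = 3.
Against the integer gridlines: it crosses the y-axis at the gridline y = 0; it crosses the x-axis at the gridline x = 0.
Solving for integer coefficients yields p as stated.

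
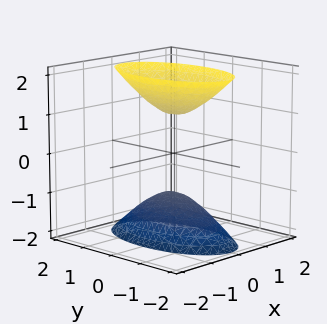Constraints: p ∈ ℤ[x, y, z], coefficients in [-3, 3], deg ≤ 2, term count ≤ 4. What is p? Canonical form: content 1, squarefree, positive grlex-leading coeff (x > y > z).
1. I count 2 distinct pieces. They look like related sheets of one shape, so recover p as a whole.
2. Degree: two separate bowl-shaped sheets opening away from each other; a quadric, so deg p = 2.
3. Symmetries: it's symmetric under y → −y, forcing even powers of y; the z ↦ −z reflection is a symmetry, so z appears only in even powers; it's symmetric under x → −x, forcing even powers of x.
4. Observable constraints: the surface avoids every integer x-axis point in the box; no y-intercept at any integer in the box.
5. The integer polynomial consistent with all of this is the stated p. Check: (0, 0, 1) on the z-axis lies on the surface, and p(0, 0, 1) = 0. ✓

3*x^2 + y^2 - z^2 + 1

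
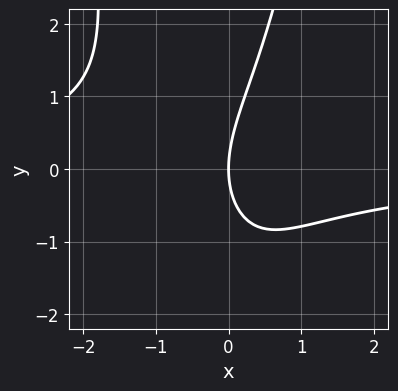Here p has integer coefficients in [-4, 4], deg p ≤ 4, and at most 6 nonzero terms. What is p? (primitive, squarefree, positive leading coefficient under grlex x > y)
1. deg p = 3. A generic line meets the curve in up to 3 points.
2. Reading off the gridlines: it meets the x-axis at x = 0 (among the integer gridlines); one y-axis crossing is at y = 0.
3. The integer polynomial consistent with all of this is the stated p.

2*x^2*y + x*y - y^2 + 3*x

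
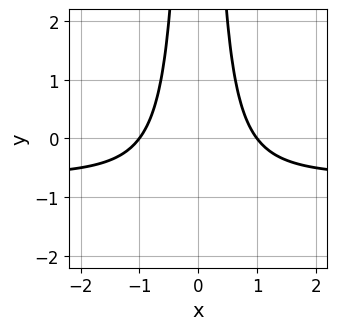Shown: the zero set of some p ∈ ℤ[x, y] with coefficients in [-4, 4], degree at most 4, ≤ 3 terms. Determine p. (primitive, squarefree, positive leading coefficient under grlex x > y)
3*x^2*y + 2*x^2 - 2

deg p = 3. No degree-2 curve has this shape.
Symmetries: it's symmetric under x → −x, forcing even powers of x.
From the axis intercepts and sections: it misses every integer gridline on the y-axis; among the integer gridlines, it crosses the x-axis at x ∈ {-1, 1}.
Matching integer coefficients to the picture gives p.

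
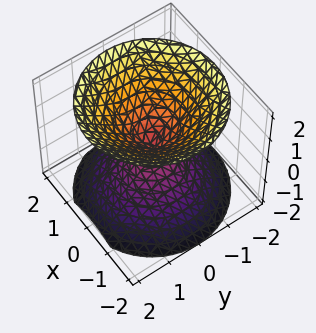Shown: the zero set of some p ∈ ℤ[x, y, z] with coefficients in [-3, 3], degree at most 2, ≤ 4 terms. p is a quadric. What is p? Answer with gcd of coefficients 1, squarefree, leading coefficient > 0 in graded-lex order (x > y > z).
x^2 + y^2 - z^2

(a) The picture has 2 separate pieces.
(b) Degree: two nappes meeting at a single point; a quadric, so deg p = 2.
(c) Symmetries: the z ↦ −z reflection is a symmetry, so z appears only in even powers; every cross-section ⟂ z is a circle, so x, y appear only via x² + y².
(d) Observable constraints: one z-axis crossing is at z = 0; one x-axis crossing is at x = 0.
(e) Putting this together gives p.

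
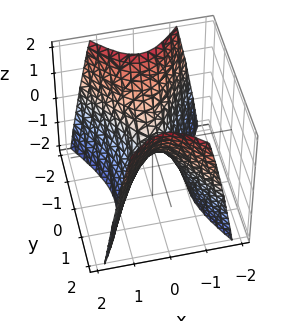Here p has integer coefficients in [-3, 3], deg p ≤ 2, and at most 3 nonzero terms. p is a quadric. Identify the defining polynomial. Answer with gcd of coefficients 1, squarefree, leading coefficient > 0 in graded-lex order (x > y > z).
2*x^2 - y^2 + z

(a) deg p = 2. A saddle surface; a quadric.
(b) Symmetries: it's symmetric under x → −x, forcing even powers of x; mirror symmetry y ↦ −y ⇒ only even powers of y.
(c) Reading off the gridlines: one z-axis crossing is at z = 0; it meets the x-axis at x = 0 (among the integer gridlines); one y-axis crossing is at y = 0.
(d) Putting this together gives p.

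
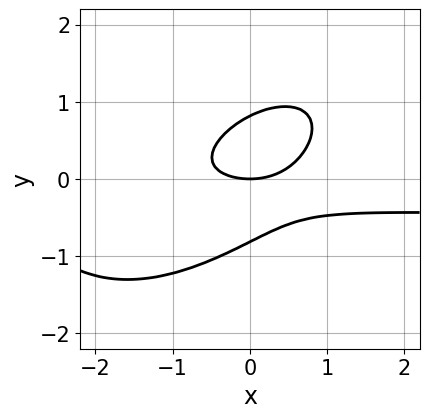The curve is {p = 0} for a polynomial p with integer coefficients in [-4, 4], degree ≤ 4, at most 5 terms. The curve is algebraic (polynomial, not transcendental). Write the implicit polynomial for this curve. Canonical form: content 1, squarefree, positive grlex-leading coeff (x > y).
First, deg p = 3. The shape is more complex than any degree-2 curve.
Next, against the integer gridlines: it meets the x-axis at x = 0 (among the integer gridlines); it crosses the y-axis at the gridline y = 0.
Finally, together with the visible shape, these determine p as stated.

2*x^2*y - 3*x*y^2 + 3*y^3 + x^2 - 2*y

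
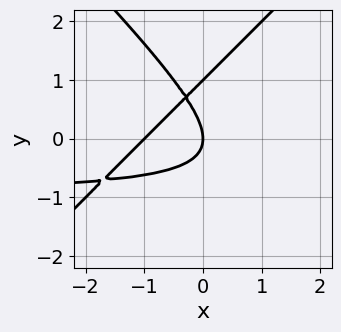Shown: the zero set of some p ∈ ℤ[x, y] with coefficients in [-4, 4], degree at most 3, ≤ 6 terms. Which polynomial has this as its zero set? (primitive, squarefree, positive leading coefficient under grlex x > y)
1. Degree: a generic line meets the curve in up to 3 points, so deg p = 3.
2. From the visible intercepts: the x-axis gridline crossings are at x ∈ {-1, 0}; the y-axis gridline crossings are at y ∈ {0, 1}.
3. Assembling these constraints gives the stated polynomial.

x^2*y - y^3 + x^2 + y^2 + x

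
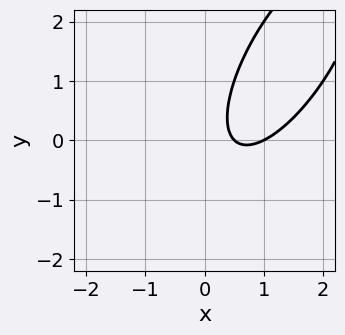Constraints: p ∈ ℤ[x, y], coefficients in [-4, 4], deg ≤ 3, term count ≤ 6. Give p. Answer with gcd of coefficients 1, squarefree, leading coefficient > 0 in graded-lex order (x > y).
2*x^2 - 2*x*y + y^2 - 3*x + 1

(a) deg p = 2. No degree-1 curve has this shape.
(b) From the axis intercepts and sections: it meets the x-axis at x = 1 (among the integer gridlines); the curve avoids every integer y-axis point in the box.
(c) Solving for integer coefficients yields p as stated.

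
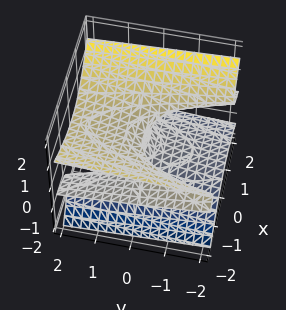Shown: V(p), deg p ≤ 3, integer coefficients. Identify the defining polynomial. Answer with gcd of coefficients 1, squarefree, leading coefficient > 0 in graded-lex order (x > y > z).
deg p = 3.
Checking where it meets the axes: every point of the x-axis in the box is on the surface; it crosses the z-axis at the gridline z = 0.
Putting this together gives p.

2*x^2*z + 2*x*z^2 - 3*z^3 + y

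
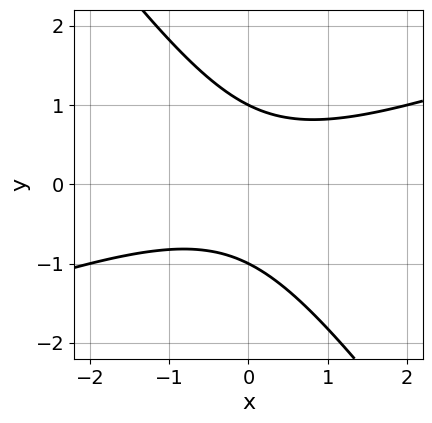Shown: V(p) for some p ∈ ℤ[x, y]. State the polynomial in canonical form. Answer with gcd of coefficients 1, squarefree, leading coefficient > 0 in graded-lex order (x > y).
1. deg p = 2. A generic line meets the curve in up to 2 points.
2. Checking where it meets the axes: no x-intercept at any integer in the box; among the integer gridlines, it crosses the y-axis at y ∈ {-1, 1}.
3. Matching integer coefficients to the picture gives p.

x^2 - 2*x*y - 2*y^2 + 2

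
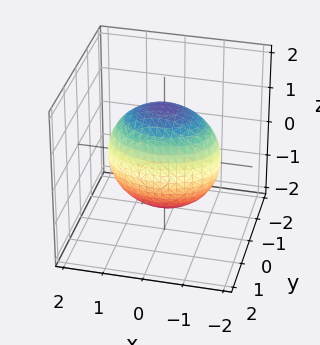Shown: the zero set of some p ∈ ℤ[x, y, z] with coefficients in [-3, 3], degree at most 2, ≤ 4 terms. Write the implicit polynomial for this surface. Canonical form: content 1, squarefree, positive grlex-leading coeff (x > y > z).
x^2 + 2*y^2 + z^2 - 2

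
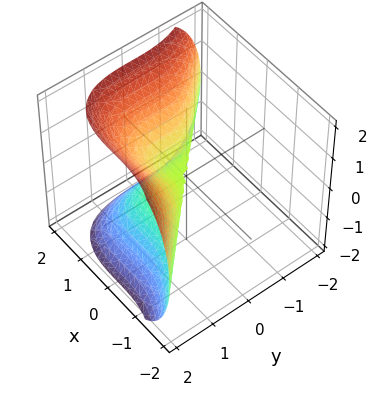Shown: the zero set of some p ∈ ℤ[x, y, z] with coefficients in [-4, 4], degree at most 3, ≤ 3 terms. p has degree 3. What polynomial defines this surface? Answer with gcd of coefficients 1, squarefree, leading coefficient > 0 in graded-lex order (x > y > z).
First, degree: no degree-2 surface has this shape, so deg p = 3.
Next, from the axis intercepts and sections: it meets the y-axis at y = 0 (among the integer gridlines); it meets the x-axis at x = 0 (among the integer gridlines); it meets the z-axis at z = 0 (among the integer gridlines).
Finally, solving for integer coefficients yields p as stated.

2*x^3 + 2*y^3 - 3*z^2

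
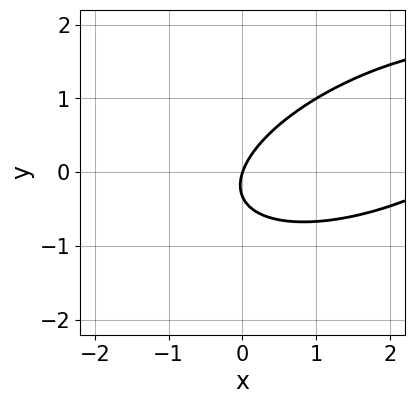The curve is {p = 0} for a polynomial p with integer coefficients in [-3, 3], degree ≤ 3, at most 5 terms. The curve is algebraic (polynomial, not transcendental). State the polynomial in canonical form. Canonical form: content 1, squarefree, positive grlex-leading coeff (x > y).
First, deg p = 2. No degree-1 curve has this shape.
Next, reading off the gridlines: it crosses the x-axis at the gridline x = 0; one y-axis crossing is at y = 0.
Finally, solving for integer coefficients yields p as stated.

x^2 - 2*x*y + 3*y^2 - 3*x + y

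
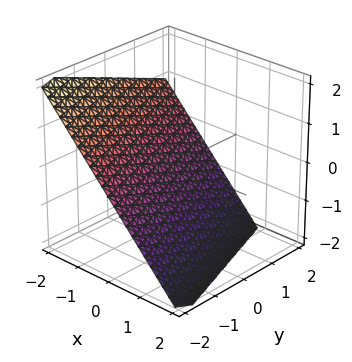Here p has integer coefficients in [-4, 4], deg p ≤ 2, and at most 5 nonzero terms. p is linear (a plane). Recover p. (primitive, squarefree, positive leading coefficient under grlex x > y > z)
3*x + y + 3*z + 2

1. Degree: every cross-section is a straight line — this is a plane, so deg p = 1.
2. Against the integer gridlines: one y-axis crossing is at y = -2.
3. The integer polynomial consistent with all of this is the stated p.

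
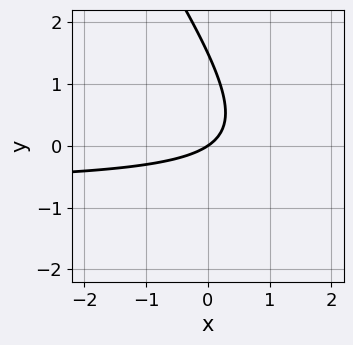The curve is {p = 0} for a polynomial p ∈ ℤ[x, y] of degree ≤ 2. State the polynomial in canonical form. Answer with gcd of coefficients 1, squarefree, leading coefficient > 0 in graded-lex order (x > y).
3*x*y + 2*y^2 + 2*x - 3*y

First, deg p = 2.
Then, from the axis intercepts and sections: it crosses the x-axis at the gridline x = 0; it meets the y-axis at y = 0 (among the integer gridlines).
Finally, matching integer coefficients to the picture gives p.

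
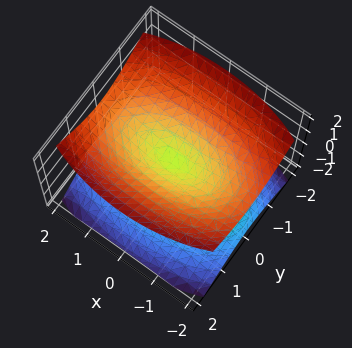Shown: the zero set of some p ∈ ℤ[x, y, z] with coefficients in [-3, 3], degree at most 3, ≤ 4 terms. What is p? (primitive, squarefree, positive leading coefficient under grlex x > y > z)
First, the picture has 2 separate pieces. Treating them together as one polynomial.
Next, degree: a double cone through the origin; a quadric, so deg p = 2.
Then, symmetries: it's symmetric under z → −z, forcing even powers of z; the x ↦ −x reflection is a symmetry, so x appears only in even powers; mirror symmetry y ↦ −y ⇒ only even powers of y.
Then, observable constraints: one x-axis crossing is at x = 0; it crosses the y-axis at the gridline y = 0; one z-axis crossing is at z = 0.
Finally, matching integer coefficients to the picture gives p.

x^2 + 3*y^2 - 3*z^2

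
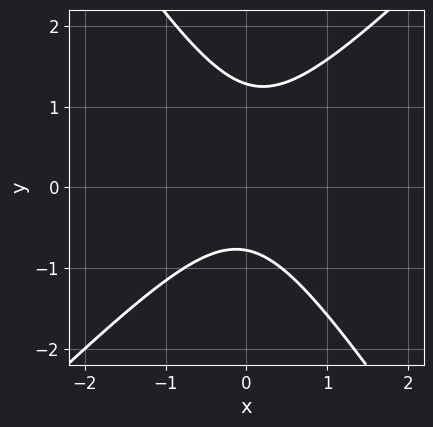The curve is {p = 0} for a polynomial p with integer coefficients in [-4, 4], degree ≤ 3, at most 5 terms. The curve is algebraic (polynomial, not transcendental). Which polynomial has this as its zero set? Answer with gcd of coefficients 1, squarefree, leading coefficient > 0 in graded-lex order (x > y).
3*x^2 - x*y - 2*y^2 + y + 2

(a) The degree is 2 — no degree-1 curve has this shape.
(b) Observable constraints: the curve avoids every integer x-axis point in the box.
(c) Together with the visible shape, these determine p as stated.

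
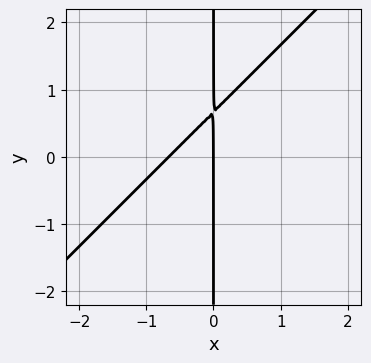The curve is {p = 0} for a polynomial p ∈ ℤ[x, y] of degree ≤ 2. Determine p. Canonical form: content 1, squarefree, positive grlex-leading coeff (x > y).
deg p = 2. A generic line meets the curve in up to 2 points.
Observable constraints: it crosses the x-axis at the gridline x = 0; every point of the y-axis in the box is on the curve.
Fitting integer coefficients to these (and the overall shape) gives p.

3*x^2 - 3*x*y + 2*x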